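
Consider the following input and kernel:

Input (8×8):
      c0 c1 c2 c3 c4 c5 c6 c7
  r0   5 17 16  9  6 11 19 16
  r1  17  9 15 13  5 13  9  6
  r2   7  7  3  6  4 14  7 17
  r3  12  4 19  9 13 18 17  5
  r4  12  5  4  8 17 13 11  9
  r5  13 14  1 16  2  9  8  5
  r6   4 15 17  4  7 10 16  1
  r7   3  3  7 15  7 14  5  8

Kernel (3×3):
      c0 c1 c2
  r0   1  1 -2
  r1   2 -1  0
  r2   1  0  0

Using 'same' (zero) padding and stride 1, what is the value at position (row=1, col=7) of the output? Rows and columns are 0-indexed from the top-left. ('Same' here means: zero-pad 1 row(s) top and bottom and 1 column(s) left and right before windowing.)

The receptive field on the zero-padded input at this output position is [19 16 0 / 9 6 0 / 7 17 0]. Elementwise product with the kernel and sum: 19·1 + 16·1 + 0·-2 + 9·2 + 6·-1 + 7·1.

54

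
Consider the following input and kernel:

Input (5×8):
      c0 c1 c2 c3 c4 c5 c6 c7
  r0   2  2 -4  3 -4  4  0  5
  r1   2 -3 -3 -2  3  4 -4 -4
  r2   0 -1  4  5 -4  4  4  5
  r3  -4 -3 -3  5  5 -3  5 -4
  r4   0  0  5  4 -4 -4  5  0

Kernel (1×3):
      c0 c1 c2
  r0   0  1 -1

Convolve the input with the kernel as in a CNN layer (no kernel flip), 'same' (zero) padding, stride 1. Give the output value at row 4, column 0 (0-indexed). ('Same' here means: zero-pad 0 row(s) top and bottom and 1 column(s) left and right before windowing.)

The receptive field on the zero-padded input at this output position is [0 0 0]. Elementwise product with the kernel and sum: 0·1 + 0·-1.

0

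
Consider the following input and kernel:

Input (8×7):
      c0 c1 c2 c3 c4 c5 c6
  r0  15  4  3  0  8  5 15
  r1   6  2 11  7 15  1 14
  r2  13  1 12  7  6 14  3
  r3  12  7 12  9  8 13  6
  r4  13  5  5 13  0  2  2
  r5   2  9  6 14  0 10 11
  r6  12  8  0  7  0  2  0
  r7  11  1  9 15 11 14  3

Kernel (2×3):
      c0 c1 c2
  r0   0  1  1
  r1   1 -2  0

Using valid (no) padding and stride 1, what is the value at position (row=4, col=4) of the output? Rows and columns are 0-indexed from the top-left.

The receptive field on the input at this output position is [0 2 2 / 0 10 11]. Elementwise product with the kernel and sum: 2·1 + 2·1 + 0·1 + 10·-2.

-16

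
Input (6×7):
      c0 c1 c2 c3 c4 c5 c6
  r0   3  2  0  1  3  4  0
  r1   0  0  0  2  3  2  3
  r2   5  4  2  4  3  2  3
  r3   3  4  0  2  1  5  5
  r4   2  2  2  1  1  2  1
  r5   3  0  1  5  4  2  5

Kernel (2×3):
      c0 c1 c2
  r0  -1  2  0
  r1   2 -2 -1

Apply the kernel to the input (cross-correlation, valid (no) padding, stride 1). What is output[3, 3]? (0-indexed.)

The receptive field on the input at this output position is [2 1 5 / 1 1 2]. Elementwise product with the kernel and sum: 2·-1 + 1·2 + 1·2 + 1·-2 + 2·-1.

-2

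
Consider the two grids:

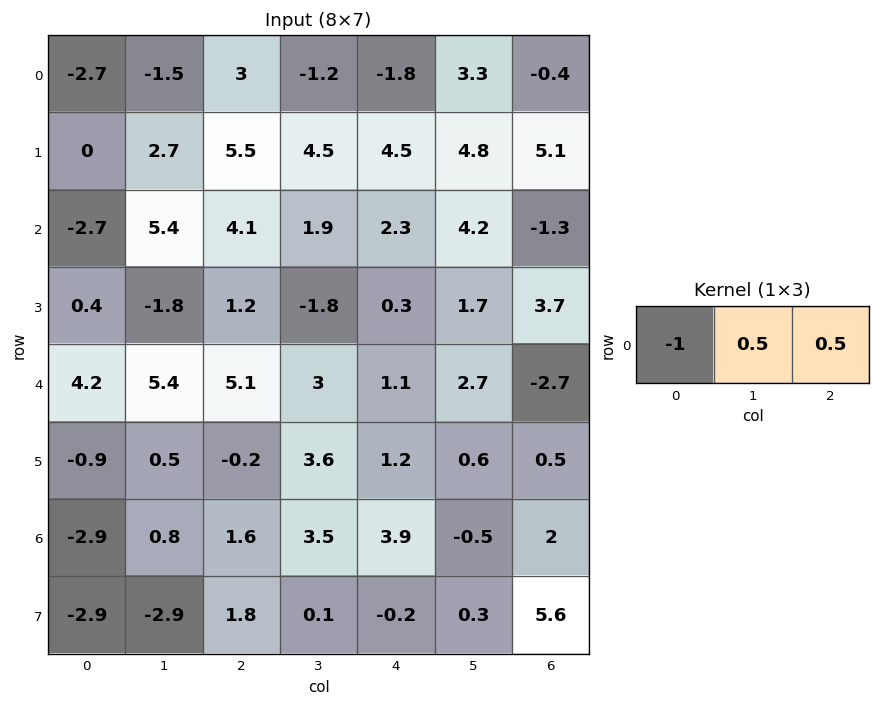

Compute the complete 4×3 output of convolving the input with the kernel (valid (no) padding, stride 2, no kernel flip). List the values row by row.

3.45 -4.5 3.25
7.45 -2 -0.85
1.05 -3.05 -1.1
4.1 2.1 -3.15

Output[0,0]: The receptive field on the input at this output position is [-2.7 -1.5 3]. Elementwise product with the kernel and sum: -2.7·-1 + -1.5·0.5 + 3·0.5.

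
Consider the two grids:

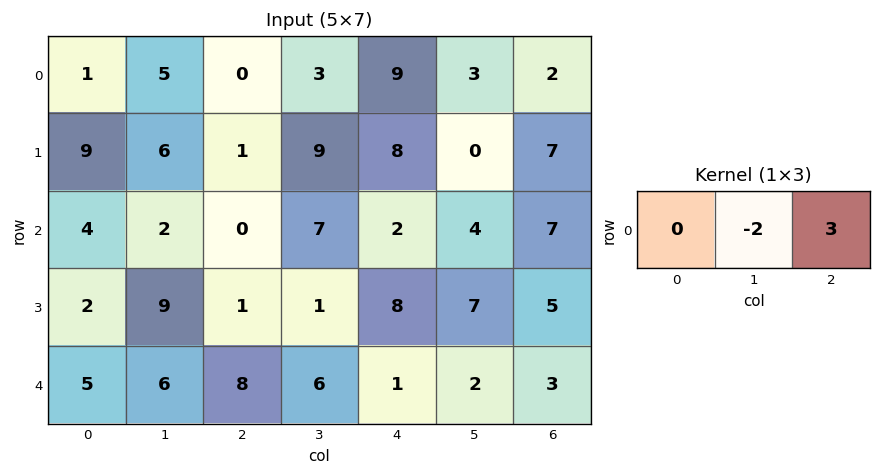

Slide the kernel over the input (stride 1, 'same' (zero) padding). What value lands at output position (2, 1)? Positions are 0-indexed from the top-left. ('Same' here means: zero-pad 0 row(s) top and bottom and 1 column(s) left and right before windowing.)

-4

The receptive field on the zero-padded input at this output position is [4 2 0]. Elementwise product with the kernel and sum: 2·-2 + 0·3.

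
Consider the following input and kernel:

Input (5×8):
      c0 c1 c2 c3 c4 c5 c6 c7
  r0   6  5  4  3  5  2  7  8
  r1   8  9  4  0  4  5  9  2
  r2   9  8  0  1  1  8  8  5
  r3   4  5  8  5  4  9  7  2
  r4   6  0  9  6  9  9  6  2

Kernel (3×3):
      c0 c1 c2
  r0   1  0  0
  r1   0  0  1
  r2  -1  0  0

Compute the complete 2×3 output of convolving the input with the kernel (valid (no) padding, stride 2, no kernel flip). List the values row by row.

Output[0,0]: The receptive field on the input at this output position is [6 5 4 / 8 9 4 / 9 8 0]. Elementwise product with the kernel and sum: 6·1 + 4·1 + 9·-1.
Output[0,1]: The receptive field on the input at this output position is [4 3 5 / 4 0 4 / 0 1 1]. Elementwise product with the kernel and sum: 4·1 + 4·1 + 0·-1.

1 8 13
11 -5 -1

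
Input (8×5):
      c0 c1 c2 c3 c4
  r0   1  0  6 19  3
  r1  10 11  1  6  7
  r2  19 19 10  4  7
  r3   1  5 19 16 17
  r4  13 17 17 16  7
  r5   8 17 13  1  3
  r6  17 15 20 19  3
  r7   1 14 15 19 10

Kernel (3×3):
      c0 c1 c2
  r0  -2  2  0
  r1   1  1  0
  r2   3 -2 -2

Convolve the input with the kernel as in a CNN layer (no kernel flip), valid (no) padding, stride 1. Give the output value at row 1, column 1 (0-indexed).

-46

The receptive field on the input at this output position is [11 1 6 / 19 10 4 / 5 19 16]. Elementwise product with the kernel and sum: 11·-2 + 1·2 + 19·1 + 10·1 + 5·3 + 19·-2 + 16·-2.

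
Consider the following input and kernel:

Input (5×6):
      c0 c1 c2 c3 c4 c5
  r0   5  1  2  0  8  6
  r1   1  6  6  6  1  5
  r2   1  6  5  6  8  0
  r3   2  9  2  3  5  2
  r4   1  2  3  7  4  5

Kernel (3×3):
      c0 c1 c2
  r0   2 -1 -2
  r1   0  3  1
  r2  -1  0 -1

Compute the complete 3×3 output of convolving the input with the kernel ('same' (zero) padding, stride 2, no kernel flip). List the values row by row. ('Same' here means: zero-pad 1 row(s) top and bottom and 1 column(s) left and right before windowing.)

10 -6 19
-13 3 20
-15 26 14

Output[0,0]: The receptive field on the zero-padded input at this output position is [0 0 0 / 0 5 1 / 0 1 6]. Elementwise product with the kernel and sum: 0·2 + 0·-1 + 0·-2 + 5·3 + 1·1 + 0·-1 + 6·-1.
Output[0,1]: The receptive field on the zero-padded input at this output position is [0 0 0 / 1 2 0 / 6 6 6]. Elementwise product with the kernel and sum: 0·2 + 0·-1 + 0·-2 + 2·3 + 0·1 + 6·-1 + 6·-1.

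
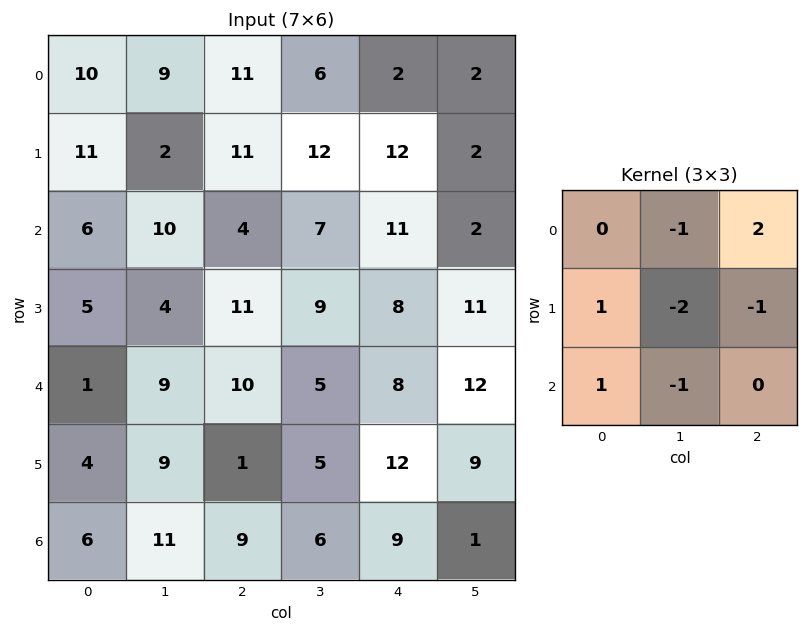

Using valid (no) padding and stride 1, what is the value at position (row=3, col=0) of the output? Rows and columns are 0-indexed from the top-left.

The receptive field on the input at this output position is [5 4 11 / 1 9 10 / 4 9 1]. Elementwise product with the kernel and sum: 4·-1 + 11·2 + 1·1 + 9·-2 + 10·-1 + 4·1 + 9·-1.

-14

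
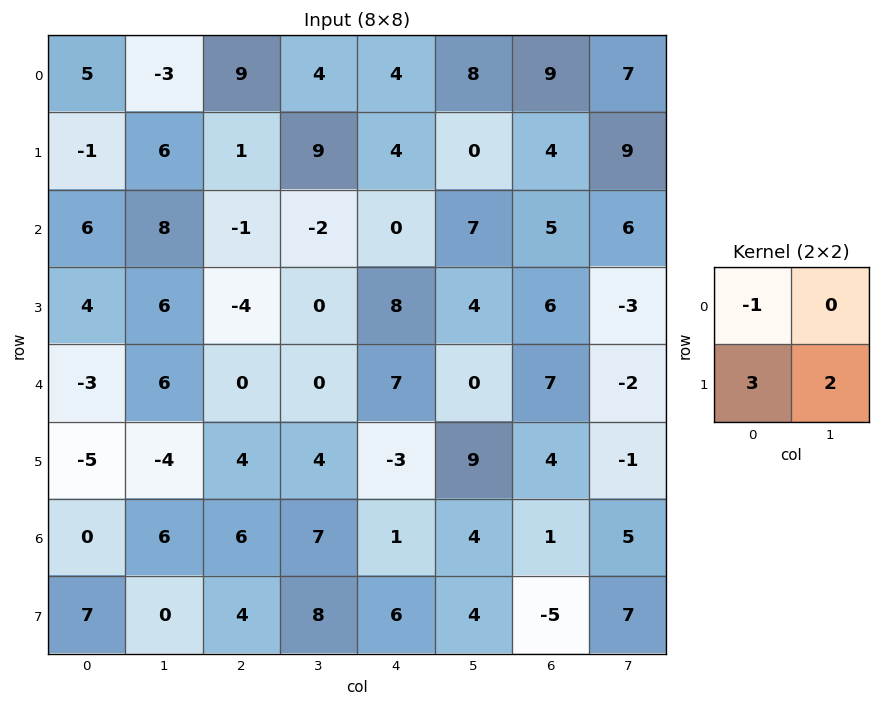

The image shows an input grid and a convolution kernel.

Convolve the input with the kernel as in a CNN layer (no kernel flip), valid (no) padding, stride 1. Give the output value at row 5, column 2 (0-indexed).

The receptive field on the input at this output position is [4 4 / 6 7]. Elementwise product with the kernel and sum: 4·-1 + 6·3 + 7·2.

28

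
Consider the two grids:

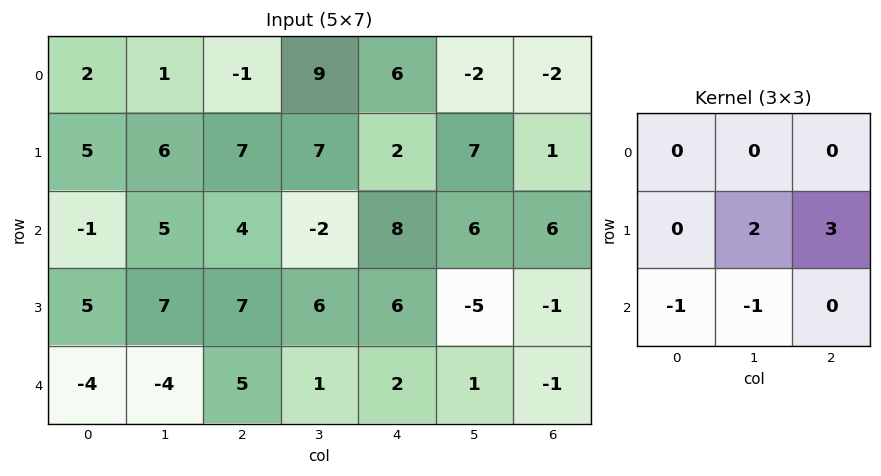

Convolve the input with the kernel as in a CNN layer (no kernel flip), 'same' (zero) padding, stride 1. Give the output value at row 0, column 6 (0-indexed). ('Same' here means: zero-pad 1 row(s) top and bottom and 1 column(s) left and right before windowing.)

-12

The receptive field on the zero-padded input at this output position is [0 0 0 / -2 -2 0 / 7 1 0]. Elementwise product with the kernel and sum: -2·2 + 0·3 + 7·-1 + 1·-1.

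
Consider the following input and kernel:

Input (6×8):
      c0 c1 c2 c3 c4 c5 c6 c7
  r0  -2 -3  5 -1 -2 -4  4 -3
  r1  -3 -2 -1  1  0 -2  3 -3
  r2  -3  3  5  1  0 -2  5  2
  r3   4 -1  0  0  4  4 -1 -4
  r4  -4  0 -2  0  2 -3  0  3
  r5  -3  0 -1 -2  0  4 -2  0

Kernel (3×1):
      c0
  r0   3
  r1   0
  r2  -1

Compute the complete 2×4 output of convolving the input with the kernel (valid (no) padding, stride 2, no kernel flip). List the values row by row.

Output[0,0]: The receptive field on the input at this output position is [-2 / -3 / -3]. Elementwise product with the kernel and sum: -2·3 + -3·-1.

-3 10 -6 7
-5 17 -2 15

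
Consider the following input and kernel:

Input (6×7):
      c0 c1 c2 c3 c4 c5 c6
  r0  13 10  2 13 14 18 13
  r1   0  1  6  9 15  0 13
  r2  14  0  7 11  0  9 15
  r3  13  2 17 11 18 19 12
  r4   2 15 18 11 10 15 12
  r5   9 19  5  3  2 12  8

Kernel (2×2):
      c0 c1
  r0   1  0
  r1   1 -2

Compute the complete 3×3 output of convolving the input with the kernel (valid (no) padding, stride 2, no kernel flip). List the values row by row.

11 -10 29
23 2 -20
-27 17 -12

Output[0,0]: The receptive field on the input at this output position is [13 10 / 0 1]. Elementwise product with the kernel and sum: 13·1 + 0·1 + 1·-2.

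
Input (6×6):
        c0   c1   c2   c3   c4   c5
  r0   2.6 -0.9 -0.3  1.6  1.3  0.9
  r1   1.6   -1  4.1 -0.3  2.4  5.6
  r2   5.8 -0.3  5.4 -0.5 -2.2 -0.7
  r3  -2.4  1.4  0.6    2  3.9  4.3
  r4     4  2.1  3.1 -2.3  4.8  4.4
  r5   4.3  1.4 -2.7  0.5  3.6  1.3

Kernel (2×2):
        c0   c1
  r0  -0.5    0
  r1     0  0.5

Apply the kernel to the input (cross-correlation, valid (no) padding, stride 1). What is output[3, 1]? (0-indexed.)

0.85

The receptive field on the input at this output position is [1.4 0.6 / 2.1 3.1]. Elementwise product with the kernel and sum: 1.4·-0.5 + 3.1·0.5.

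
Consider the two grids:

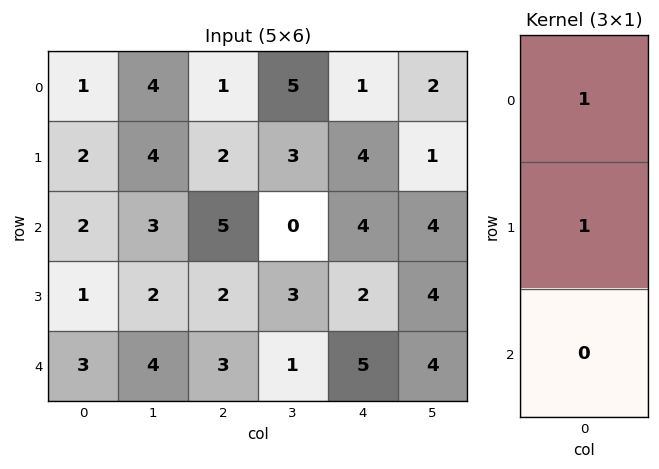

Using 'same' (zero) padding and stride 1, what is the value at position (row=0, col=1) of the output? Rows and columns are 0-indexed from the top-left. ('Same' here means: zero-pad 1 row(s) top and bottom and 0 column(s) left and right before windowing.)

The receptive field on the zero-padded input at this output position is [0 / 4 / 4]. Elementwise product with the kernel and sum: 0·1 + 4·1.

4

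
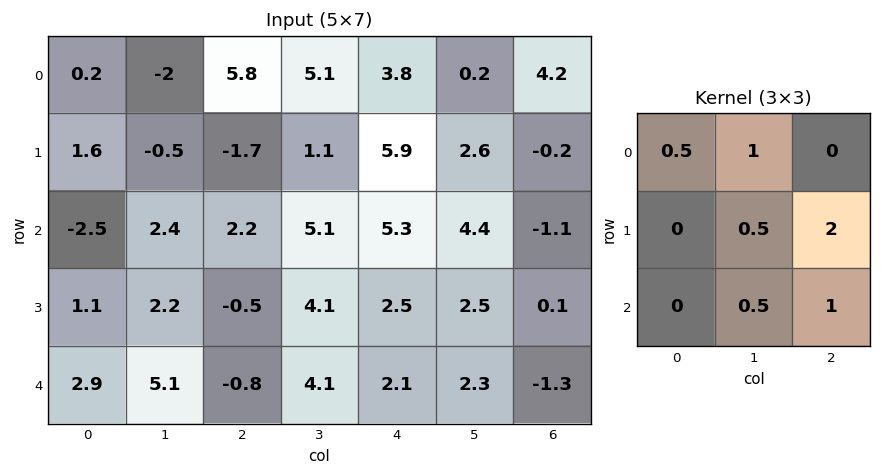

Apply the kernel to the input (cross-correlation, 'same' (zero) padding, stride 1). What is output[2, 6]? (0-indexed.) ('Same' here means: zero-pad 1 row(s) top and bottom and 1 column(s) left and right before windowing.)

The receptive field on the zero-padded input at this output position is [2.6 -0.2 0 / 4.4 -1.1 0 / 2.5 0.1 0]. Elementwise product with the kernel and sum: 2.6·0.5 + -0.2·1 + -1.1·0.5 + 0·2 + 0.1·0.5 + 0·1.

0.6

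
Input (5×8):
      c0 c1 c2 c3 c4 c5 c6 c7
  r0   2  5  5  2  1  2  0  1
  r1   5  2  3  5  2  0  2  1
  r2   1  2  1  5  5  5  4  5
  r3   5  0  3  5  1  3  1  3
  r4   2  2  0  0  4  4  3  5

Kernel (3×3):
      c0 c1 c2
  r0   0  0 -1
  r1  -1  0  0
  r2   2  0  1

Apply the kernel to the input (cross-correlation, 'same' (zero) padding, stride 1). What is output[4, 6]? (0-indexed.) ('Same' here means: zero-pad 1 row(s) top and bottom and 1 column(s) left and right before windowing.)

-7

The receptive field on the zero-padded input at this output position is [3 1 3 / 4 3 5 / 0 0 0]. Elementwise product with the kernel and sum: 3·-1 + 4·-1 + 0·2 + 0·1.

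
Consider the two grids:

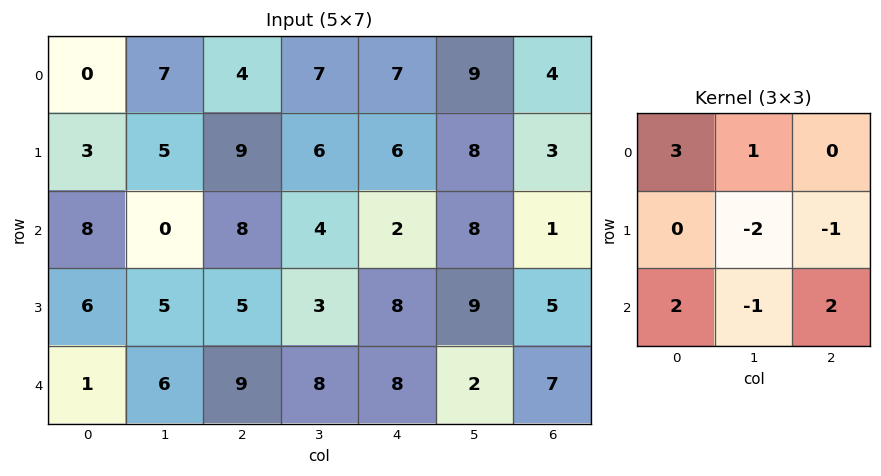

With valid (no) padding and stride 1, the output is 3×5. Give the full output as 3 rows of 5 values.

20 1 17 30 9
23 15 46 28 26
23 14 40 1 19

Output[0,0]: The receptive field on the input at this output position is [0 7 4 / 3 5 9 / 8 0 8]. Elementwise product with the kernel and sum: 0·3 + 7·1 + 5·-2 + 9·-1 + 8·2 + 0·-1 + 8·2.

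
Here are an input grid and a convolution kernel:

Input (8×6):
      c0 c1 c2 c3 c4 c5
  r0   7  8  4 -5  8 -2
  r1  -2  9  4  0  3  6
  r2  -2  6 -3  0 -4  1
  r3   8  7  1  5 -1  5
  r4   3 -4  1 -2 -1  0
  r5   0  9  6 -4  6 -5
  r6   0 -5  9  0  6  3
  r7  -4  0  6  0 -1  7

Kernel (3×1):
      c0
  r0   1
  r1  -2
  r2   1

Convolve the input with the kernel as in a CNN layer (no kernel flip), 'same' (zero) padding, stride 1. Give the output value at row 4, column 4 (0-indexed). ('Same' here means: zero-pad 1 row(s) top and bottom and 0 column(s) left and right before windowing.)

7

The receptive field on the zero-padded input at this output position is [-1 / -1 / 6]. Elementwise product with the kernel and sum: -1·1 + -1·-2 + 6·1.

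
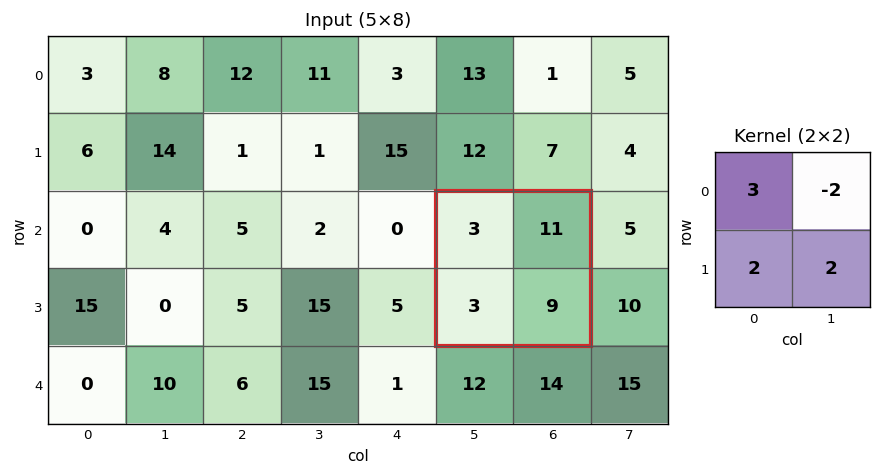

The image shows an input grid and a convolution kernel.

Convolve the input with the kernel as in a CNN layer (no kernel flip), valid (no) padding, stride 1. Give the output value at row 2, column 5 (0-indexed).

11

The receptive field on the input at this output position is [3 11 / 3 9]. Elementwise product with the kernel and sum: 3·3 + 11·-2 + 3·2 + 9·2.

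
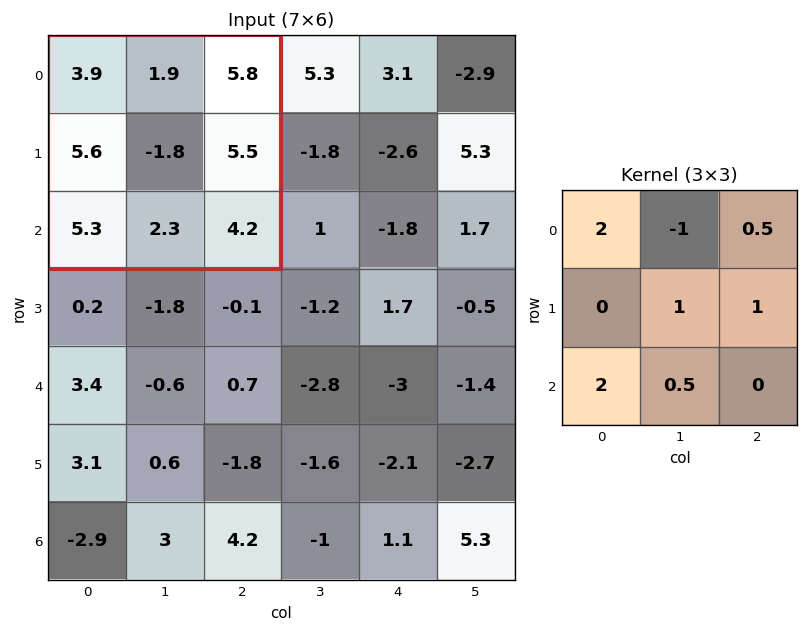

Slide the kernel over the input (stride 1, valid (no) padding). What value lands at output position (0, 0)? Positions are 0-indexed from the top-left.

The receptive field on the input at this output position is [3.9 1.9 5.8 / 5.6 -1.8 5.5 / 5.3 2.3 4.2]. Elementwise product with the kernel and sum: 3.9·2 + 1.9·-1 + 5.8·0.5 + -1.8·1 + 5.5·1 + 5.3·2 + 2.3·0.5.

24.25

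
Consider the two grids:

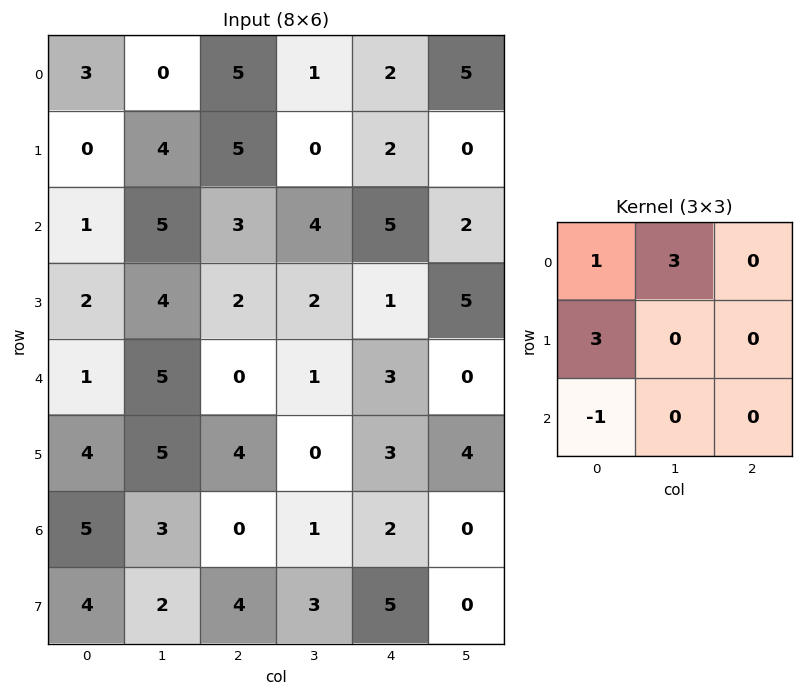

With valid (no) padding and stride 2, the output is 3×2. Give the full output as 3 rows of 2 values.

2 20
21 21
23 15

Output[0,0]: The receptive field on the input at this output position is [3 0 5 / 0 4 5 / 1 5 3]. Elementwise product with the kernel and sum: 3·1 + 0·3 + 0·3 + 1·-1.
Output[0,1]: The receptive field on the input at this output position is [5 1 2 / 5 0 2 / 3 4 5]. Elementwise product with the kernel and sum: 5·1 + 1·3 + 5·3 + 3·-1.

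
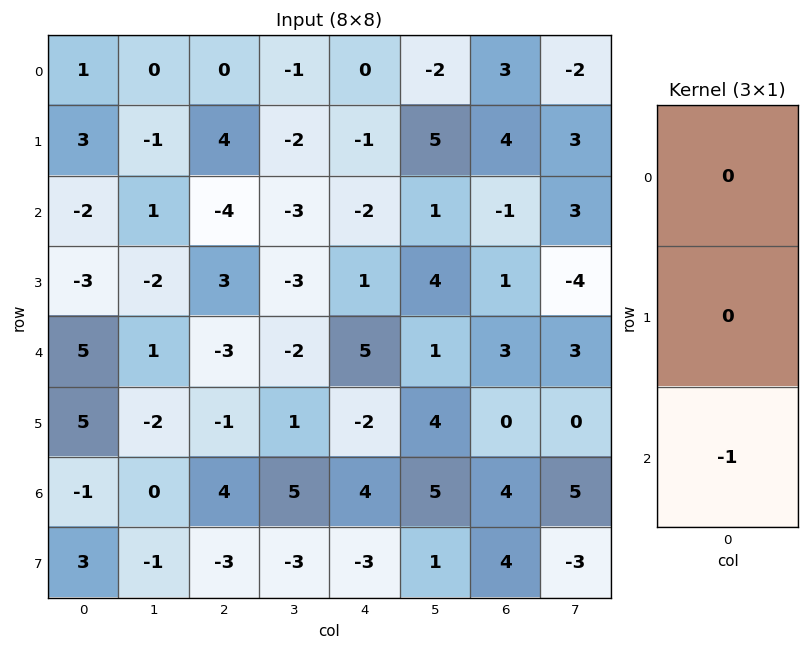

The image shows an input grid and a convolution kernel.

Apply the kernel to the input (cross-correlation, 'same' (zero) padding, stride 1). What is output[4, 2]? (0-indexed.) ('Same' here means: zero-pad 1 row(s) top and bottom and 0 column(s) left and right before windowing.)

1

The receptive field on the zero-padded input at this output position is [3 / -3 / -1]. Elementwise product with the kernel and sum: -1·-1.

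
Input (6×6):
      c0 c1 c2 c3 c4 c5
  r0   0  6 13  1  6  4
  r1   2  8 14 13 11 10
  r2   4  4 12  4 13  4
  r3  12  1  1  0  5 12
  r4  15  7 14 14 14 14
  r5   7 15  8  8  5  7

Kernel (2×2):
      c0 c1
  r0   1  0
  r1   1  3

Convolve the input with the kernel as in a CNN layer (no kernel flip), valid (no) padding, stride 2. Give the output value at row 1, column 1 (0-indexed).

The receptive field on the input at this output position is [12 4 / 1 0]. Elementwise product with the kernel and sum: 12·1 + 1·1 + 0·3.

13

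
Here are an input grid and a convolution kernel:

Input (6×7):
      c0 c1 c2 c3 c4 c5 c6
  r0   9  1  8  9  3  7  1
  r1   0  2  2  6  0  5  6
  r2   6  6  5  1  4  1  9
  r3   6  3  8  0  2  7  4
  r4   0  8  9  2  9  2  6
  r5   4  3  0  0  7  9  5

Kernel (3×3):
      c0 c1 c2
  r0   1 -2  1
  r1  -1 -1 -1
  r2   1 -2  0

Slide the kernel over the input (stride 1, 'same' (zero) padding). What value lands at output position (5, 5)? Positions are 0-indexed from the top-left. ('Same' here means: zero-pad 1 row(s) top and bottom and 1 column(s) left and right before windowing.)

-10

The receptive field on the zero-padded input at this output position is [9 2 6 / 7 9 5 / 0 0 0]. Elementwise product with the kernel and sum: 9·1 + 2·-2 + 6·1 + 7·-1 + 9·-1 + 5·-1 + 0·1 + 0·-2.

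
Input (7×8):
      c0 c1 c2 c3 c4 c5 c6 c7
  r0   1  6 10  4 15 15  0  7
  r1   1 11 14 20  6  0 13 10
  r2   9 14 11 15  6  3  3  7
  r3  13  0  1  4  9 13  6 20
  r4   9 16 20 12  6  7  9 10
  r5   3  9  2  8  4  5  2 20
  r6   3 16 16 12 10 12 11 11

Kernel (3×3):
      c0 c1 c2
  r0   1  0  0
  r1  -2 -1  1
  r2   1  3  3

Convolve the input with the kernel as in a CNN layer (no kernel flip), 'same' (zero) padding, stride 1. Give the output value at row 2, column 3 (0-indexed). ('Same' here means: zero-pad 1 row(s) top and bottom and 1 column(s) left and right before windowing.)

The receptive field on the zero-padded input at this output position is [14 20 6 / 11 15 6 / 1 4 9]. Elementwise product with the kernel and sum: 14·1 + 11·-2 + 15·-1 + 6·1 + 1·1 + 4·3 + 9·3.

23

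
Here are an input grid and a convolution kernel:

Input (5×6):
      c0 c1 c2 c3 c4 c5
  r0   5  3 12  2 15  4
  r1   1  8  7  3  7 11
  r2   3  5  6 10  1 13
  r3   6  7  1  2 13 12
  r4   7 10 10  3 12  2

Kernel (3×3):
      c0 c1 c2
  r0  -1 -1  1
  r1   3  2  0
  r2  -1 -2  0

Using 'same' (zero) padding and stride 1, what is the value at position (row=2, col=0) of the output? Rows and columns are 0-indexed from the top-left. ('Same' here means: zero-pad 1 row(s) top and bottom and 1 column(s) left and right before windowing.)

The receptive field on the zero-padded input at this output position is [0 1 8 / 0 3 5 / 0 6 7]. Elementwise product with the kernel and sum: 0·-1 + 1·-1 + 8·1 + 0·3 + 3·2 + 0·-1 + 6·-2.

1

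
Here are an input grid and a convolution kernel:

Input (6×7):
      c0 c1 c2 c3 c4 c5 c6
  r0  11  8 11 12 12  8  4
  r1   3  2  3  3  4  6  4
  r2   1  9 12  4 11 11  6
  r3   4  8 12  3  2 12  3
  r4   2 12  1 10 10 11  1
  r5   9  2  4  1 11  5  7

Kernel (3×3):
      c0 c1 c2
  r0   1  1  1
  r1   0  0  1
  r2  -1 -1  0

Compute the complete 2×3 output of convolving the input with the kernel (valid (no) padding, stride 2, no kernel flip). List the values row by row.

Output[0,0]: The receptive field on the input at this output position is [11 8 11 / 3 2 3 / 1 9 12]. Elementwise product with the kernel and sum: 11·1 + 8·1 + 11·1 + 3·1 + 1·-1 + 9·-1.
Output[0,1]: The receptive field on the input at this output position is [11 12 12 / 3 3 4 / 12 4 11]. Elementwise product with the kernel and sum: 11·1 + 12·1 + 12·1 + 4·1 + 12·-1 + 4·-1.

23 23 6
20 18 10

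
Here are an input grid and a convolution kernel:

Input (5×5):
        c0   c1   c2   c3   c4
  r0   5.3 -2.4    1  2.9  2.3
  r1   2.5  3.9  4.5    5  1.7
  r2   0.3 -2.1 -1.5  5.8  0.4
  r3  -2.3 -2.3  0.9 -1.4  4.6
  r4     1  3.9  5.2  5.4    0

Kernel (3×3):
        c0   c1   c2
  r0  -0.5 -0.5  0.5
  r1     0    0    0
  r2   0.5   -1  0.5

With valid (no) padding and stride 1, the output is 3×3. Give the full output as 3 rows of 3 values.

0.55 5.5 -7.15
0.65 -4.45 0.25
-0.65 4.15 -4.75

Output[0,0]: The receptive field on the input at this output position is [5.3 -2.4 1 / 2.5 3.9 4.5 / 0.3 -2.1 -1.5]. Elementwise product with the kernel and sum: 5.3·-0.5 + -2.4·-0.5 + 1·0.5 + 0.3·0.5 + -2.1·-1 + -1.5·0.5.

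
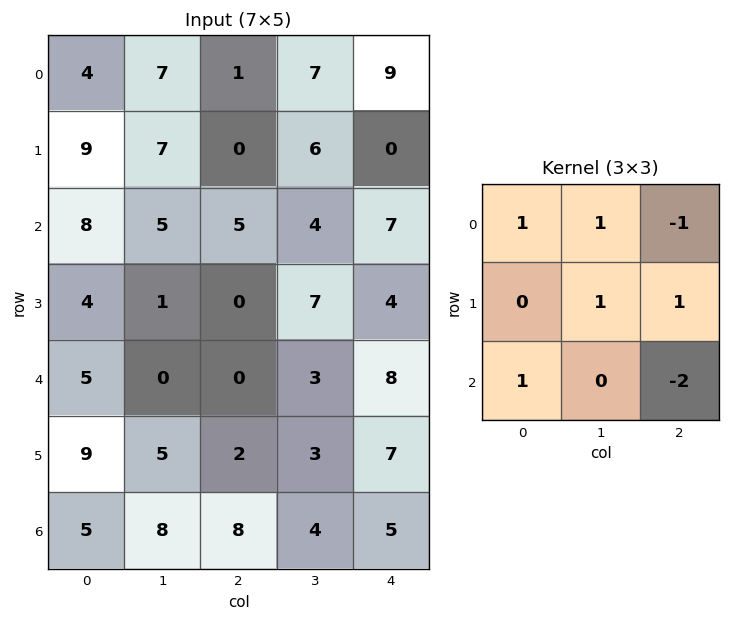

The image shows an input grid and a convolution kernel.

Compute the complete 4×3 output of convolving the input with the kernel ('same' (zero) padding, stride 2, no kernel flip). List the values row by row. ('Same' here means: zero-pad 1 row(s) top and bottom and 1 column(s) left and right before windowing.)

-3 3 15
13 -3 20
-2 -4 22
17 16 15

Output[0,0]: The receptive field on the zero-padded input at this output position is [0 0 0 / 0 4 7 / 0 9 7]. Elementwise product with the kernel and sum: 0·1 + 0·1 + 0·-1 + 4·1 + 7·1 + 0·1 + 7·-2.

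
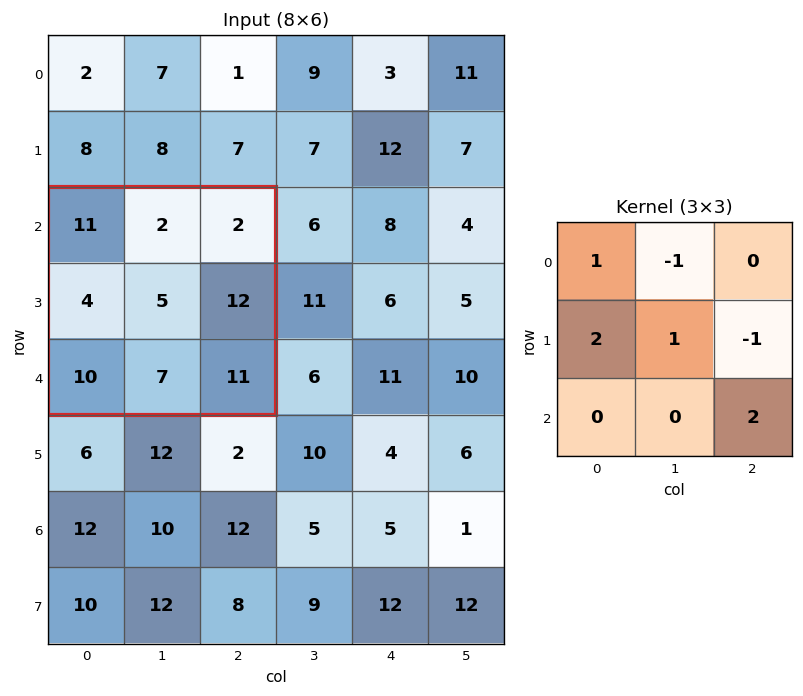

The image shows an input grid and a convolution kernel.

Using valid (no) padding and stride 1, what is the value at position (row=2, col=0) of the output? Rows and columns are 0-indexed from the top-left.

32

The receptive field on the input at this output position is [11 2 2 / 4 5 12 / 10 7 11]. Elementwise product with the kernel and sum: 11·1 + 2·-1 + 4·2 + 5·1 + 12·-1 + 11·2.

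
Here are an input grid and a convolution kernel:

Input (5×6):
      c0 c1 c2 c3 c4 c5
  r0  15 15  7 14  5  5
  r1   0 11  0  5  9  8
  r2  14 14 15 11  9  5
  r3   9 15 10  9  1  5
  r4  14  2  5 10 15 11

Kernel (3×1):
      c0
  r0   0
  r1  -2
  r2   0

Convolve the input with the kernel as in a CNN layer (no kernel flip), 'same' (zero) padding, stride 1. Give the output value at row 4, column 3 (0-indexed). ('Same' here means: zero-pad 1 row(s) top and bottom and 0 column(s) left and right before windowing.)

The receptive field on the zero-padded input at this output position is [9 / 10 / 0]. Elementwise product with the kernel and sum: 10·-2.

-20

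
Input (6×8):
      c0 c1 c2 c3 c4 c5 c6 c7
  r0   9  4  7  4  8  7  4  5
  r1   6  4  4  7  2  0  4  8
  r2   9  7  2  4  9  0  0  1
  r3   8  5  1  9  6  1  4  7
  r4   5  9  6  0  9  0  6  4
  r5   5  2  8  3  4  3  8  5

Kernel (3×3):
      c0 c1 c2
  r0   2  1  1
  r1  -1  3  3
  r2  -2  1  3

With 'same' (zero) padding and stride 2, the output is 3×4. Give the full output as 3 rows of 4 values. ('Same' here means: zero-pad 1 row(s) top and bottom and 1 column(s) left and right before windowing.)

Output[0,0]: The receptive field on the zero-padded input at this output position is [0 0 0 / 0 9 4 / 0 6 4]. Elementwise product with the kernel and sum: 0·2 + 0·1 + 0·1 + 0·-1 + 9·3 + 4·3 + 0·-2 + 6·1 + 4·3.

57 46 29 48
81 48 30 38
66 42 59 60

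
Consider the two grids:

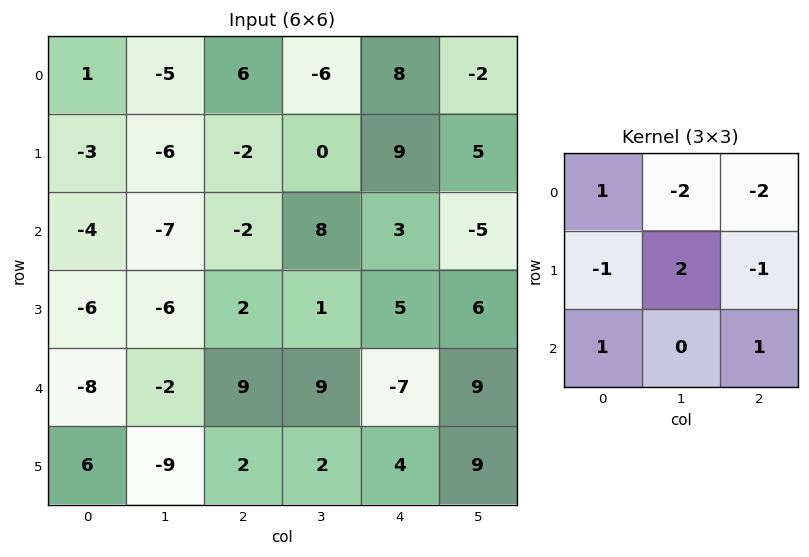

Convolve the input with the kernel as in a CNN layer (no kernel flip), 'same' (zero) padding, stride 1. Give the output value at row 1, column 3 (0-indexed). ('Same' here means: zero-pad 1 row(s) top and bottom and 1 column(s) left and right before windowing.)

The receptive field on the zero-padded input at this output position is [6 -6 8 / -2 0 9 / -2 8 3]. Elementwise product with the kernel and sum: 6·1 + -6·-2 + 8·-2 + -2·-1 + 0·2 + 9·-1 + -2·1 + 3·1.

-4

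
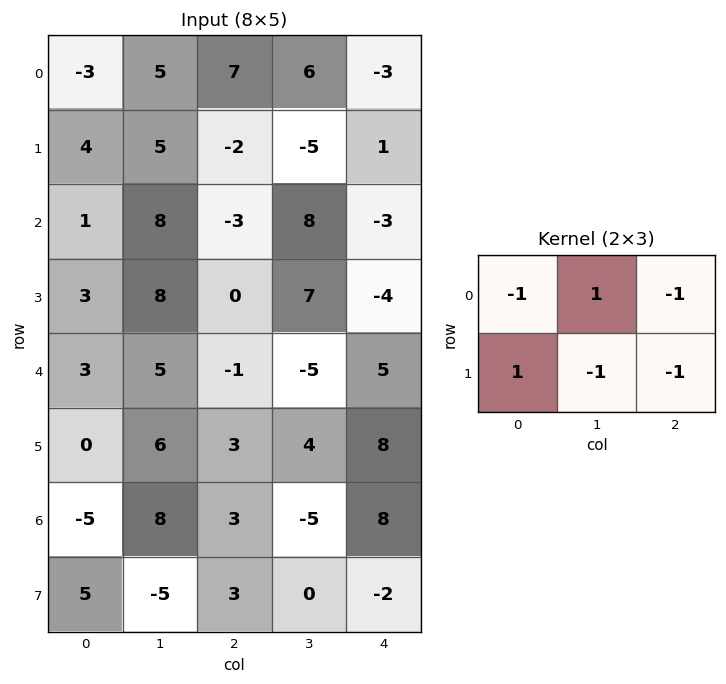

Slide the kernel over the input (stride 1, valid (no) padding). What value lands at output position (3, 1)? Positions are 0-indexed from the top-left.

The receptive field on the input at this output position is [8 0 7 / 5 -1 -5]. Elementwise product with the kernel and sum: 8·-1 + 0·1 + 7·-1 + 5·1 + -1·-1 + -5·-1.

-4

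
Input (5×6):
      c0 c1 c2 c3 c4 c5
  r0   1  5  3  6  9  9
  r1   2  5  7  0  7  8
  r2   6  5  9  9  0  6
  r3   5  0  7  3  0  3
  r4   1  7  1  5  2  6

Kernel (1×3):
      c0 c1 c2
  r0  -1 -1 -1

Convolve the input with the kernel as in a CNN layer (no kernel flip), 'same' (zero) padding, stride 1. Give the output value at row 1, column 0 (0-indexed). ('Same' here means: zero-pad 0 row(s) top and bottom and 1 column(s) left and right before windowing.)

-7

The receptive field on the zero-padded input at this output position is [0 2 5]. Elementwise product with the kernel and sum: 0·-1 + 2·-1 + 5·-1.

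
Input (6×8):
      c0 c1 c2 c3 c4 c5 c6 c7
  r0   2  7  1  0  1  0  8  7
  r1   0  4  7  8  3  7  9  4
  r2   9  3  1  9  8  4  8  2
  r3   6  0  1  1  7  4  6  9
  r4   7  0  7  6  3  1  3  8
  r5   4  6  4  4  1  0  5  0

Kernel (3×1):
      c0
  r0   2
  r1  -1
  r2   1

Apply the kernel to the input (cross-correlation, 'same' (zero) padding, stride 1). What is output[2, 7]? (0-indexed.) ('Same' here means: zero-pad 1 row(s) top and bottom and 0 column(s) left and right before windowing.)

15

The receptive field on the zero-padded input at this output position is [4 / 2 / 9]. Elementwise product with the kernel and sum: 4·2 + 2·-1 + 9·1.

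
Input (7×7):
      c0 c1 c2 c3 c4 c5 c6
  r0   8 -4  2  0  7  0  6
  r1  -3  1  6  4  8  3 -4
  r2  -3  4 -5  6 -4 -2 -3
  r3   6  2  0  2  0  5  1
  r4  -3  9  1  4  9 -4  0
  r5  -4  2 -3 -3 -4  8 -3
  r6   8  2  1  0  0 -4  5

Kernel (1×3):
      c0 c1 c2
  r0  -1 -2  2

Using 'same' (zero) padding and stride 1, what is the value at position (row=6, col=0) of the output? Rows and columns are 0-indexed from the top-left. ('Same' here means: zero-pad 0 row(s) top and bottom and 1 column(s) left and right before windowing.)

The receptive field on the zero-padded input at this output position is [0 8 2]. Elementwise product with the kernel and sum: 0·-1 + 8·-2 + 2·2.

-12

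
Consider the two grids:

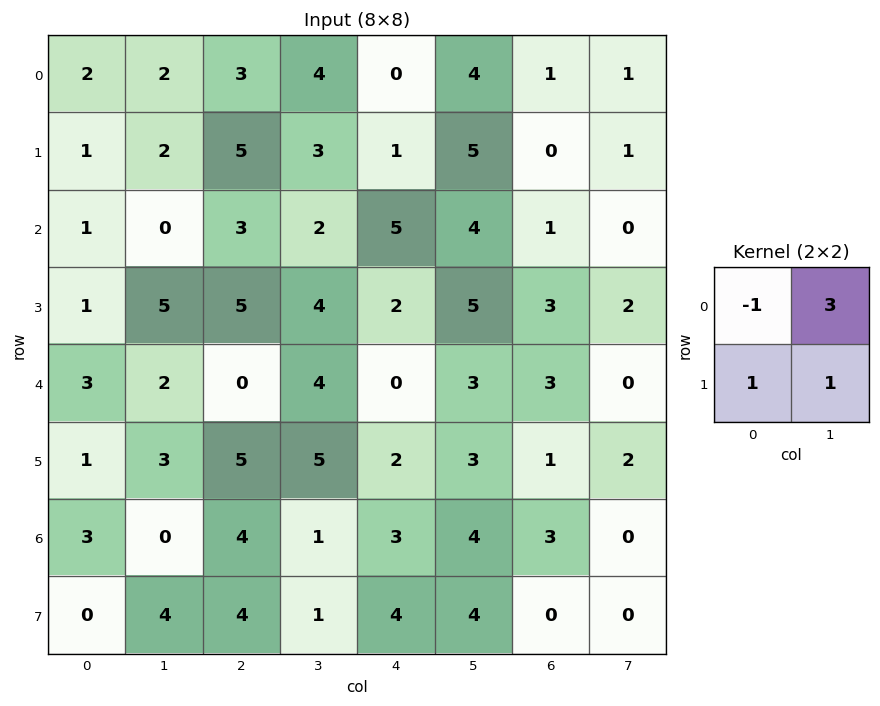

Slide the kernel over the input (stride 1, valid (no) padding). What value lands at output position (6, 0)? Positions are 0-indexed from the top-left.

1

The receptive field on the input at this output position is [3 0 / 0 4]. Elementwise product with the kernel and sum: 3·-1 + 0·3 + 0·1 + 4·1.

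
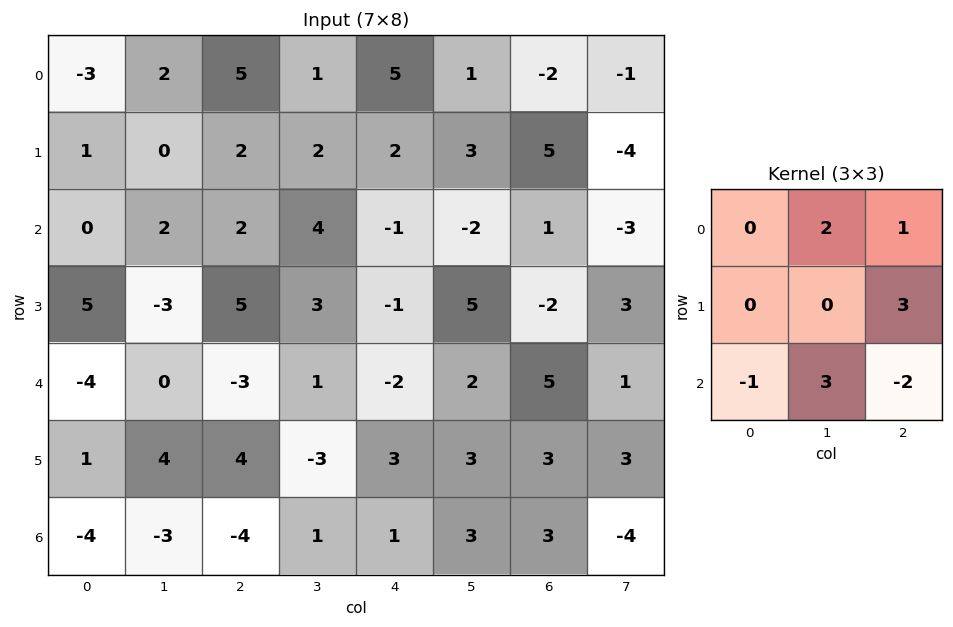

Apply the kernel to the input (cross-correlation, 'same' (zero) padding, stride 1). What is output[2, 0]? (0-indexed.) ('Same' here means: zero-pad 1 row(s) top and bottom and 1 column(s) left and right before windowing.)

29

The receptive field on the zero-padded input at this output position is [0 1 0 / 0 0 2 / 0 5 -3]. Elementwise product with the kernel and sum: 1·2 + 0·1 + 2·3 + 0·-1 + 5·3 + -3·-2.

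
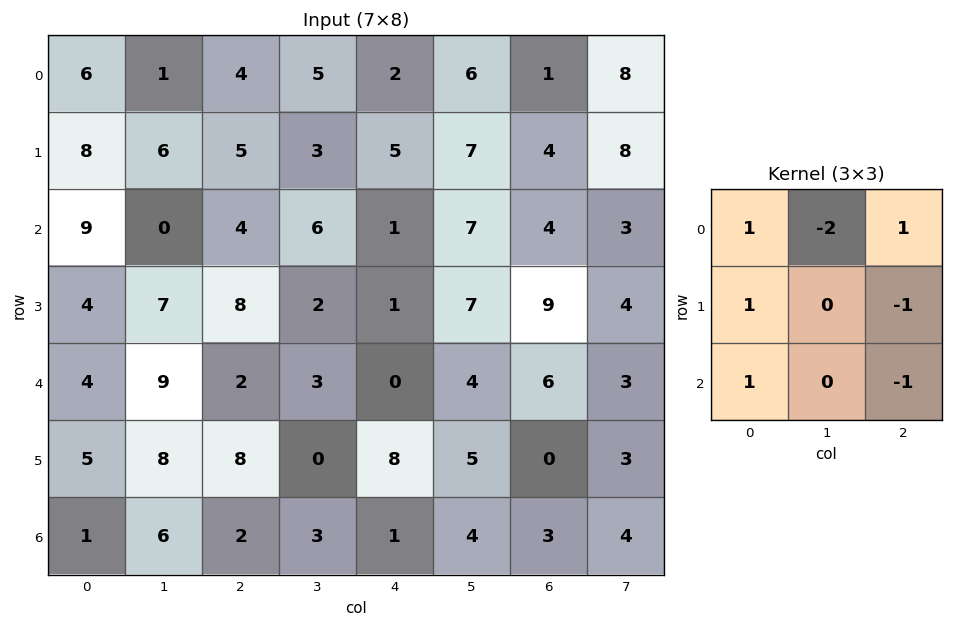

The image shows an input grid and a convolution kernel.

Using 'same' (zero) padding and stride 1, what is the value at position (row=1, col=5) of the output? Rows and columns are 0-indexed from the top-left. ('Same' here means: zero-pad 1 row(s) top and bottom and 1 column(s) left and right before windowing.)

-11

The receptive field on the zero-padded input at this output position is [2 6 1 / 5 7 4 / 1 7 4]. Elementwise product with the kernel and sum: 2·1 + 6·-2 + 1·1 + 5·1 + 4·-1 + 1·1 + 4·-1.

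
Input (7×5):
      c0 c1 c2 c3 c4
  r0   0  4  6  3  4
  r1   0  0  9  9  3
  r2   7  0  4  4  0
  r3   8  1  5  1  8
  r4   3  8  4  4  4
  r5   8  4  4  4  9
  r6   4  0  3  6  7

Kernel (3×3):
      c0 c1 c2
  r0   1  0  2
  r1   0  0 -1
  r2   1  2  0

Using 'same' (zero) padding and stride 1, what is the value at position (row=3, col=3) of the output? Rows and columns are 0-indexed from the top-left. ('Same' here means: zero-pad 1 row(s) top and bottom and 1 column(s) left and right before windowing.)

The receptive field on the zero-padded input at this output position is [4 4 0 / 5 1 8 / 4 4 4]. Elementwise product with the kernel and sum: 4·1 + 0·2 + 8·-1 + 4·1 + 4·2.

8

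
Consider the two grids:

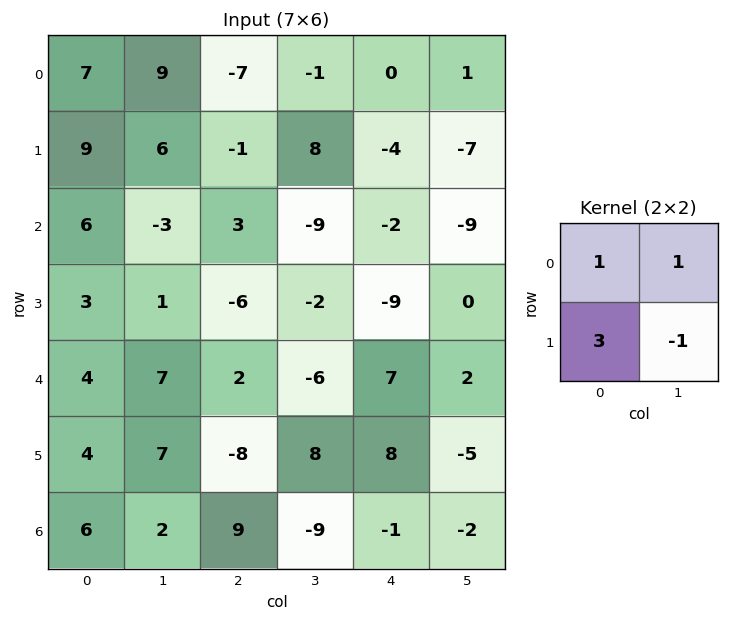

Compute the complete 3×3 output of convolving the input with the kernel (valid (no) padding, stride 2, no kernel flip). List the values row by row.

Output[0,0]: The receptive field on the input at this output position is [7 9 / 9 6]. Elementwise product with the kernel and sum: 7·1 + 9·1 + 9·3 + 6·-1.

37 -19 -4
11 -22 -38
16 -36 38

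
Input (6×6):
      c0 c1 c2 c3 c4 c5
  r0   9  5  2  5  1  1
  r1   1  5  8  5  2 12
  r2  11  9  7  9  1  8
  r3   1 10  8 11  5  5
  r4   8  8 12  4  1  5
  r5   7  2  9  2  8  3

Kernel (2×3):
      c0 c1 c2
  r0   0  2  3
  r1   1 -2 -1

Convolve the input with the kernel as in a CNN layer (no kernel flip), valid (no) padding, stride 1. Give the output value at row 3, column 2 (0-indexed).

40

The receptive field on the input at this output position is [8 11 5 / 12 4 1]. Elementwise product with the kernel and sum: 11·2 + 5·3 + 12·1 + 4·-2 + 1·-1.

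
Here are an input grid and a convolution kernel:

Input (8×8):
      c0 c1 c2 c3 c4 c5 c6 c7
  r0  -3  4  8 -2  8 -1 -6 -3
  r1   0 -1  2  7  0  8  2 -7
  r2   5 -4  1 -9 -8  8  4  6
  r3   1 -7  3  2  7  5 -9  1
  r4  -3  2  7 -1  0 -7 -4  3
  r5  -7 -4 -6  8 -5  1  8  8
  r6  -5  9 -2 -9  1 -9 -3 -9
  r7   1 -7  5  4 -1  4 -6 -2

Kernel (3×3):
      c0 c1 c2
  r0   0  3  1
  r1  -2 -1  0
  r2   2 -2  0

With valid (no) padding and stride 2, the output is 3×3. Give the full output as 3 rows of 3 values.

39 11 -49
-16 -27 23
3 15 4

Output[0,0]: The receptive field on the input at this output position is [-3 4 8 / 0 -1 2 / 5 -4 1]. Elementwise product with the kernel and sum: 4·3 + 8·1 + 0·-2 + -1·-1 + 5·2 + -4·-2.
Output[0,1]: The receptive field on the input at this output position is [8 -2 8 / 2 7 0 / 1 -9 -8]. Elementwise product with the kernel and sum: -2·3 + 8·1 + 2·-2 + 7·-1 + 1·2 + -9·-2.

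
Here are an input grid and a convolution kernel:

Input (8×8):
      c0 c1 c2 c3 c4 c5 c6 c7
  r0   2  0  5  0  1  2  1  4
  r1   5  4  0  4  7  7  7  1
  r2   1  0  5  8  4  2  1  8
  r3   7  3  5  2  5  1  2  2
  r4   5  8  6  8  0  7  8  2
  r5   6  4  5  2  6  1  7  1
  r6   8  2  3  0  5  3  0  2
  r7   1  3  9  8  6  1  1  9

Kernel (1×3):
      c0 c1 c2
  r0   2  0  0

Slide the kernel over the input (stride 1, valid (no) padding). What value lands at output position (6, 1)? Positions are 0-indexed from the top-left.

The receptive field on the input at this output position is [2 3 0]. Elementwise product with the kernel and sum: 2·2.

4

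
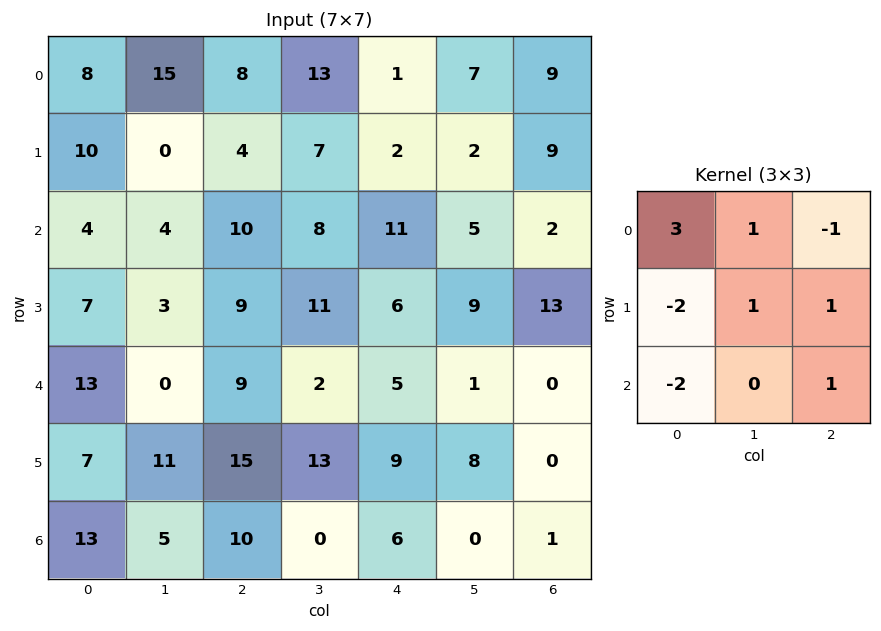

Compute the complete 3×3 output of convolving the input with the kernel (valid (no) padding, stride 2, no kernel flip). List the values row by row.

Output[0,0]: The receptive field on the input at this output position is [8 15 8 / 10 0 4 / 4 4 10]. Elementwise product with the kernel and sum: 8·3 + 15·1 + 8·-1 + 10·-2 + 0·1 + 4·1 + 4·-2 + 10·1.
Output[0,1]: The receptive field on the input at this output position is [8 13 1 / 4 7 2 / 10 8 11]. Elementwise product with the kernel and sum: 8·3 + 13·1 + 1·-1 + 4·-2 + 7·1 + 2·1 + 10·-2 + 11·1.

17 28 -12
-13 13 36
26 2 -5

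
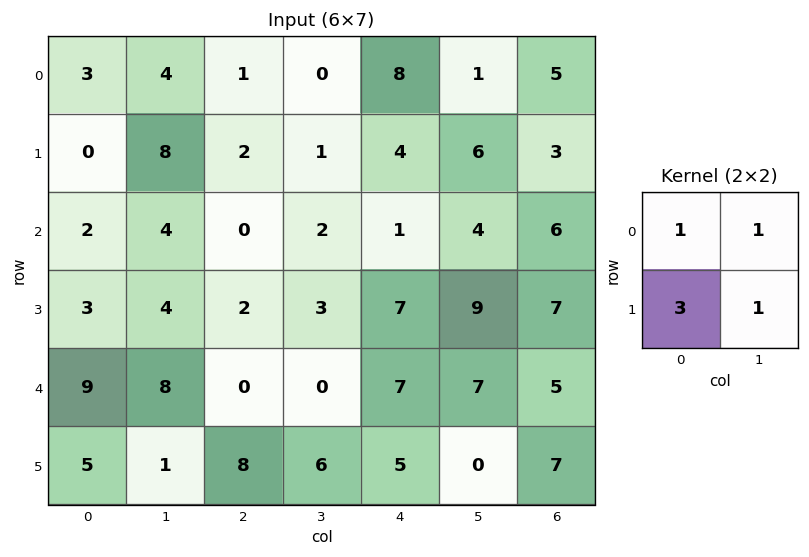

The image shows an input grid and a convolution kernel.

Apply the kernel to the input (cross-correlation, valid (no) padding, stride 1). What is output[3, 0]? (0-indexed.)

42

The receptive field on the input at this output position is [3 4 / 9 8]. Elementwise product with the kernel and sum: 3·1 + 4·1 + 9·3 + 8·1.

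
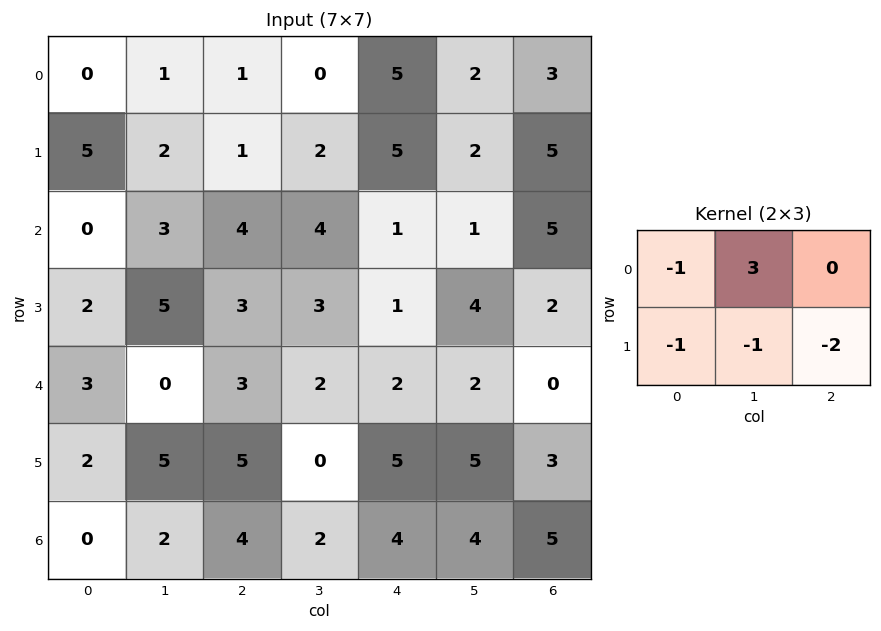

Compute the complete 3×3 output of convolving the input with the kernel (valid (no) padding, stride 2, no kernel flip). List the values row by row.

Output[0,0]: The receptive field on the input at this output position is [0 1 1 / 5 2 1]. Elementwise product with the kernel and sum: 0·-1 + 1·3 + 5·-1 + 2·-1 + 1·-2.

-6 -14 -16
-4 0 -7
-20 -12 -12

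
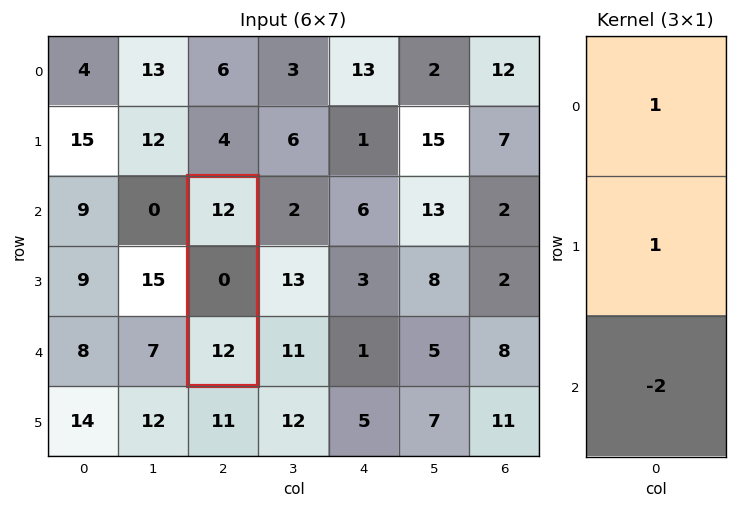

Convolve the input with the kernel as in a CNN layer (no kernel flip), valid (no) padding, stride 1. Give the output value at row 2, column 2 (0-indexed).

-12

The receptive field on the input at this output position is [12 / 0 / 12]. Elementwise product with the kernel and sum: 12·1 + 0·1 + 12·-2.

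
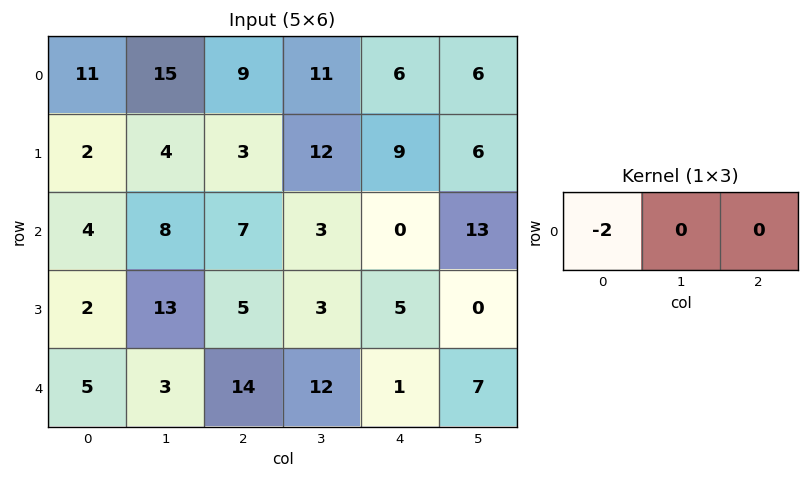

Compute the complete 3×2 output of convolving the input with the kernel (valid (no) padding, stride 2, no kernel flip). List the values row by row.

Output[0,0]: The receptive field on the input at this output position is [11 15 9]. Elementwise product with the kernel and sum: 11·-2.

-22 -18
-8 -14
-10 -28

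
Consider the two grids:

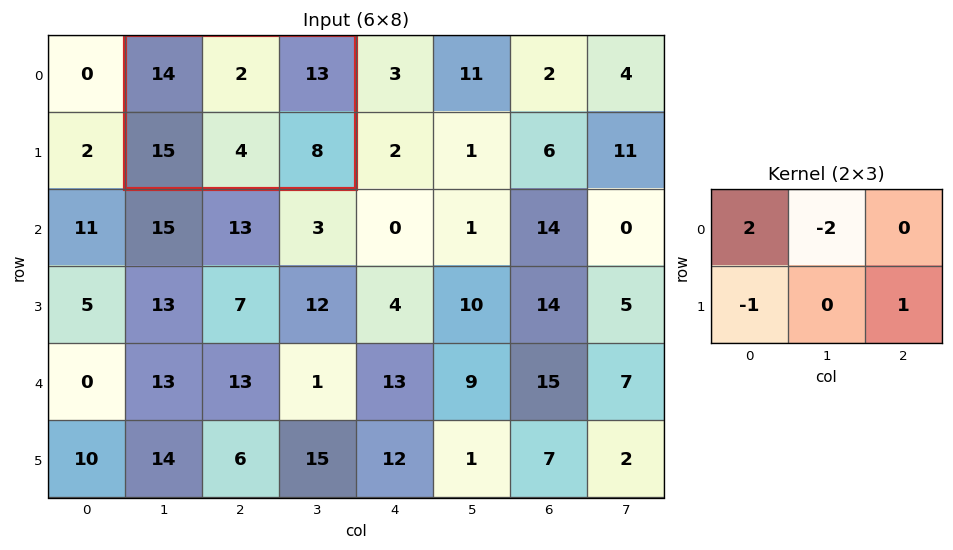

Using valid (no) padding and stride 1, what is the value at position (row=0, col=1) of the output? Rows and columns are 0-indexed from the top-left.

The receptive field on the input at this output position is [14 2 13 / 15 4 8]. Elementwise product with the kernel and sum: 14·2 + 2·-2 + 15·-1 + 8·1.

17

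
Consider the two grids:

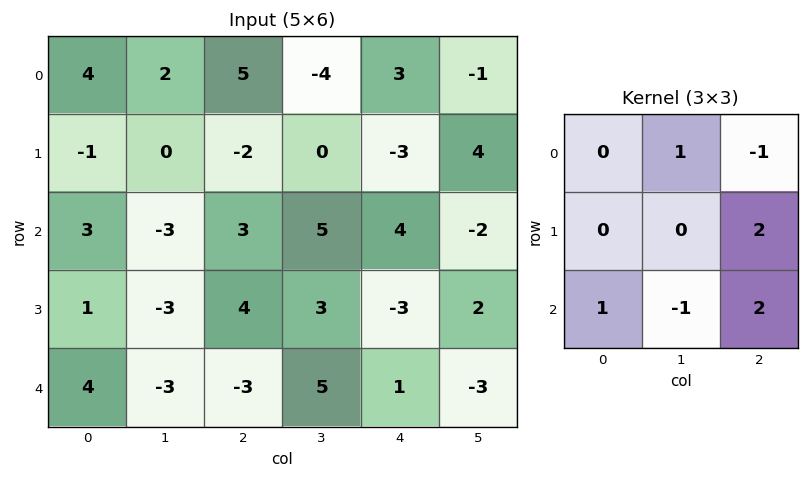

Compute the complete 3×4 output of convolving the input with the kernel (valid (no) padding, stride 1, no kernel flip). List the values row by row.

5 13 -7 9
20 7 6 -1
3 14 -11 8

Output[0,0]: The receptive field on the input at this output position is [4 2 5 / -1 0 -2 / 3 -3 3]. Elementwise product with the kernel and sum: 2·1 + 5·-1 + -2·2 + 3·1 + -3·-1 + 3·2.
Output[0,1]: The receptive field on the input at this output position is [2 5 -4 / 0 -2 0 / -3 3 5]. Elementwise product with the kernel and sum: 5·1 + -4·-1 + 0·2 + -3·1 + 3·-1 + 5·2.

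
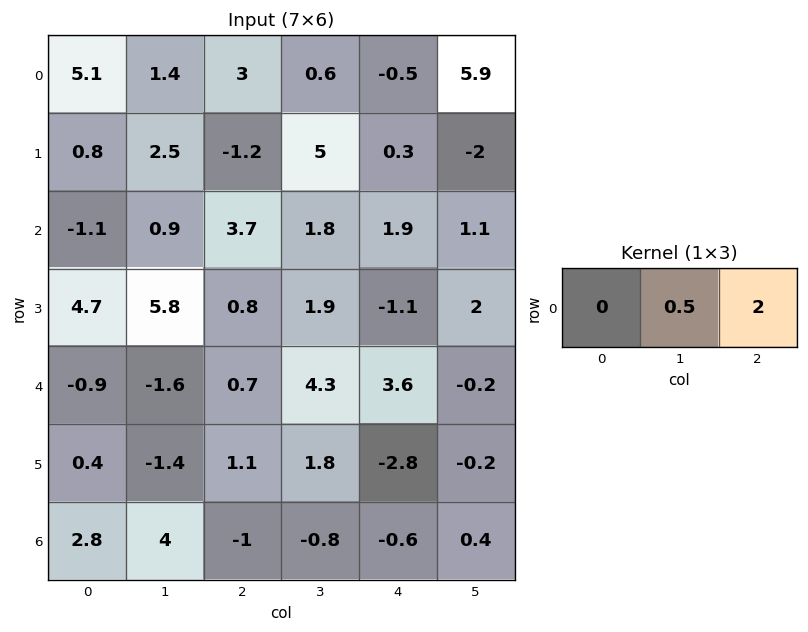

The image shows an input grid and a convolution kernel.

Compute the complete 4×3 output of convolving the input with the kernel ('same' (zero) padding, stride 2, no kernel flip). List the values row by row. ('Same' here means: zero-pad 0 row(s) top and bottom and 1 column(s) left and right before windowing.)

Output[0,0]: The receptive field on the zero-padded input at this output position is [0 5.1 1.4]. Elementwise product with the kernel and sum: 5.1·0.5 + 1.4·2.
Output[0,1]: The receptive field on the zero-padded input at this output position is [1.4 3 0.6]. Elementwise product with the kernel and sum: 3·0.5 + 0.6·2.

5.35 2.7 11.55
1.25 5.45 3.15
-3.65 8.95 1.4
9.4 -2.1 0.5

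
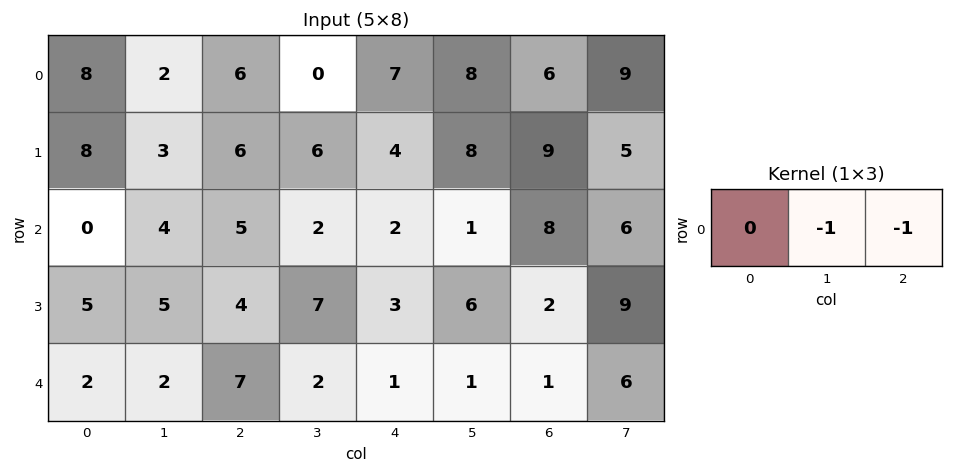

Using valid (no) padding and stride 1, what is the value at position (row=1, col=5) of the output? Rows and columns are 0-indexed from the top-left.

The receptive field on the input at this output position is [8 9 5]. Elementwise product with the kernel and sum: 9·-1 + 5·-1.

-14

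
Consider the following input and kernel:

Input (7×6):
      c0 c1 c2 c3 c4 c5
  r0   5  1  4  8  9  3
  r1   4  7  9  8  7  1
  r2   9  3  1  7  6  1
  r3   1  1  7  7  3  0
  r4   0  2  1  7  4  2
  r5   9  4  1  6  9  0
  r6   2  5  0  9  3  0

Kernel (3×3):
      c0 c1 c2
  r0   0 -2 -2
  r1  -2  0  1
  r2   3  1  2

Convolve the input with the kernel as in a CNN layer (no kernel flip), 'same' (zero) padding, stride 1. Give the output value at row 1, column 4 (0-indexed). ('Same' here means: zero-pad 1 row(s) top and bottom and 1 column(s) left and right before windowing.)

The receptive field on the zero-padded input at this output position is [8 9 3 / 8 7 1 / 7 6 1]. Elementwise product with the kernel and sum: 9·-2 + 3·-2 + 8·-2 + 1·1 + 7·3 + 6·1 + 1·2.

-10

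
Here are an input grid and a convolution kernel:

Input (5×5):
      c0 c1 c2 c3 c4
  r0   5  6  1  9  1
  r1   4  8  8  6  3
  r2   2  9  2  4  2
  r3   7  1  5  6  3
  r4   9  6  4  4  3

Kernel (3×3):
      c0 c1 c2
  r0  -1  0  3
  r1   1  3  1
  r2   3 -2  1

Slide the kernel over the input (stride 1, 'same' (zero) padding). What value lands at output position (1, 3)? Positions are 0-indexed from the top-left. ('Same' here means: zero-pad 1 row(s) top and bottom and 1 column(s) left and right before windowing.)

The receptive field on the zero-padded input at this output position is [1 9 1 / 8 6 3 / 2 4 2]. Elementwise product with the kernel and sum: 1·-1 + 1·3 + 8·1 + 6·3 + 3·1 + 2·3 + 4·-2 + 2·1.

31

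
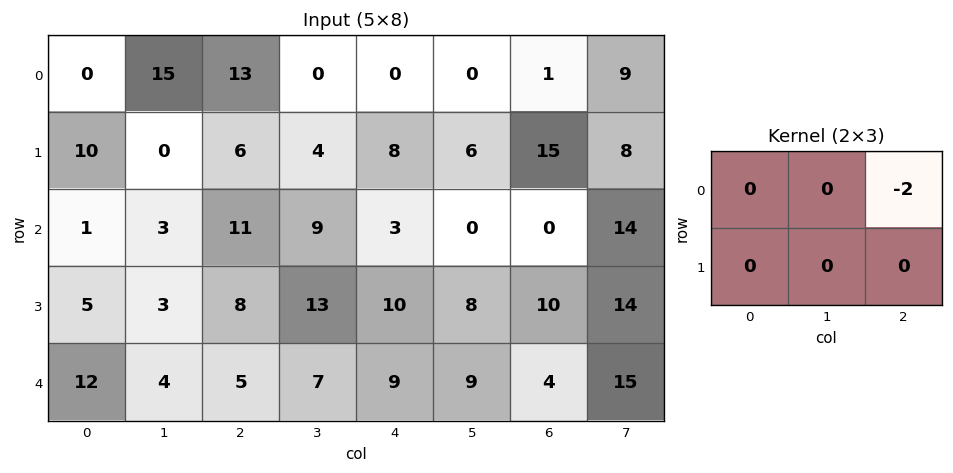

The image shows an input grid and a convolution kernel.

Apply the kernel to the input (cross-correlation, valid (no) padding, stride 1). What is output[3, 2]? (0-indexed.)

-20

The receptive field on the input at this output position is [8 13 10 / 5 7 9]. Elementwise product with the kernel and sum: 10·-2.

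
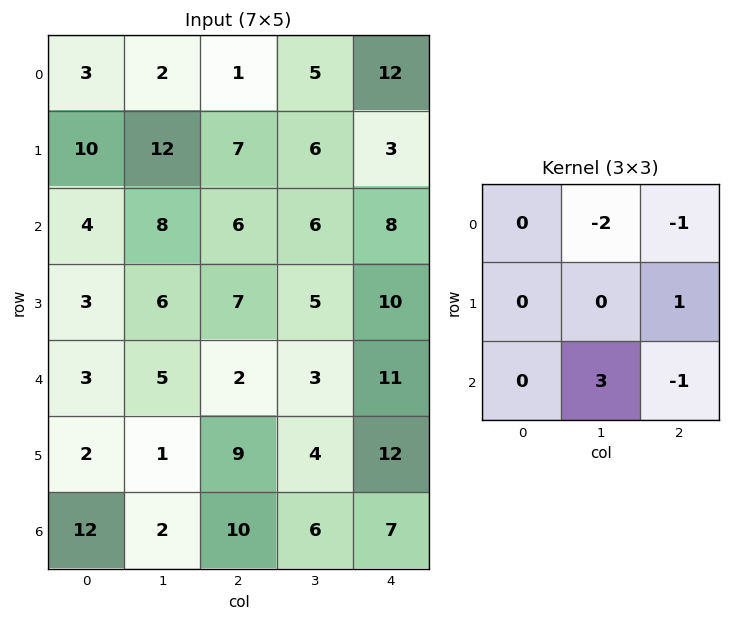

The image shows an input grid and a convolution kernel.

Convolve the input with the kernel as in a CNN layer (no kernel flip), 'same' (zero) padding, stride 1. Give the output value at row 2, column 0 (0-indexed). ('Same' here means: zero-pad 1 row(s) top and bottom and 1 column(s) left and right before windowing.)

The receptive field on the zero-padded input at this output position is [0 10 12 / 0 4 8 / 0 3 6]. Elementwise product with the kernel and sum: 10·-2 + 12·-1 + 8·1 + 3·3 + 6·-1.

-21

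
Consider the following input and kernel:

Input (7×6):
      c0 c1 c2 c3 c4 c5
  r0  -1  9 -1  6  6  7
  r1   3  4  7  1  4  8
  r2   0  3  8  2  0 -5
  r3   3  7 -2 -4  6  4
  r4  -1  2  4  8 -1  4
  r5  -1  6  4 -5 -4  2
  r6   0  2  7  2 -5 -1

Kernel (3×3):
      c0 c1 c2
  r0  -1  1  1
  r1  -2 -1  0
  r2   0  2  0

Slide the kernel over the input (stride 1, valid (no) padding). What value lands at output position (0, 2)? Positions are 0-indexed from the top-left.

2

The receptive field on the input at this output position is [-1 6 6 / 7 1 4 / 8 2 0]. Elementwise product with the kernel and sum: -1·-1 + 6·1 + 6·1 + 7·-2 + 1·-1 + 2·2.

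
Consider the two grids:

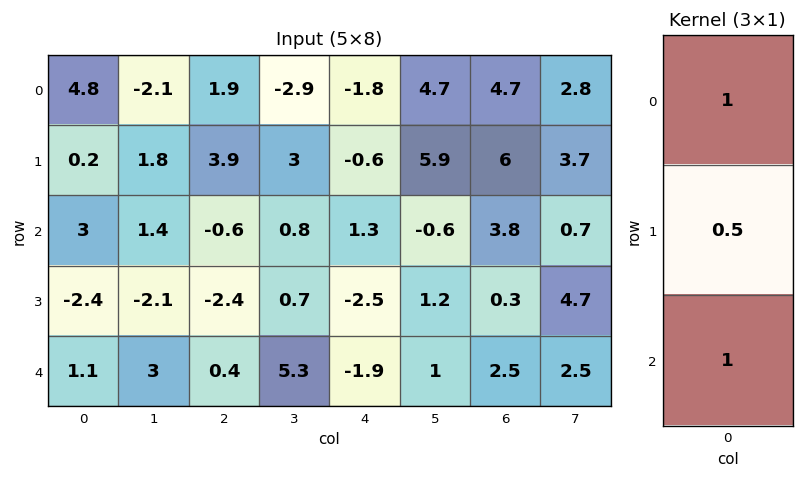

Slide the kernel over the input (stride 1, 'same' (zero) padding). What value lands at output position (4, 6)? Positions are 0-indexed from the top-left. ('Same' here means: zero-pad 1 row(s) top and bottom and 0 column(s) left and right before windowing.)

1.55

The receptive field on the zero-padded input at this output position is [0.3 / 2.5 / 0]. Elementwise product with the kernel and sum: 0.3·1 + 2.5·0.5 + 0·1.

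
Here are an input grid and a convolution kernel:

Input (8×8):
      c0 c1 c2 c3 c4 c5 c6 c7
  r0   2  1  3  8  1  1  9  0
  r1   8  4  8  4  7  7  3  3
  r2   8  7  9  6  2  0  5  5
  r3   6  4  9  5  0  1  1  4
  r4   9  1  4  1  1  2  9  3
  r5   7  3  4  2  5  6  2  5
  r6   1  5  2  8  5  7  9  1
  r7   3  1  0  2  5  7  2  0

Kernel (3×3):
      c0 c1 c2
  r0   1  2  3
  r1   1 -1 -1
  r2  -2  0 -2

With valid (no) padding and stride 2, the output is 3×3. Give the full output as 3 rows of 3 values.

-25 -3 13
16 21 -5
17 -8 1

Output[0,0]: The receptive field on the input at this output position is [2 1 3 / 8 4 8 / 8 7 9]. Elementwise product with the kernel and sum: 2·1 + 1·2 + 3·3 + 8·1 + 4·-1 + 8·-1 + 8·-2 + 9·-2.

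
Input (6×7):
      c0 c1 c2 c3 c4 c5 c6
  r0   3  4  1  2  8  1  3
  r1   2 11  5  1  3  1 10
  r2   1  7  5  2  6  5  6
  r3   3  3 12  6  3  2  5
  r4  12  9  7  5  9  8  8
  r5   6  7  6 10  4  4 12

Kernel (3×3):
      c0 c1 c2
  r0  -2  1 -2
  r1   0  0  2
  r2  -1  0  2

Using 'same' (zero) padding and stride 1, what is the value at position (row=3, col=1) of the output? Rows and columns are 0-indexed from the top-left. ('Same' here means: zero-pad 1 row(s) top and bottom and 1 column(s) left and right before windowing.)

21

The receptive field on the zero-padded input at this output position is [1 7 5 / 3 3 12 / 12 9 7]. Elementwise product with the kernel and sum: 1·-2 + 7·1 + 5·-2 + 12·2 + 12·-1 + 7·2.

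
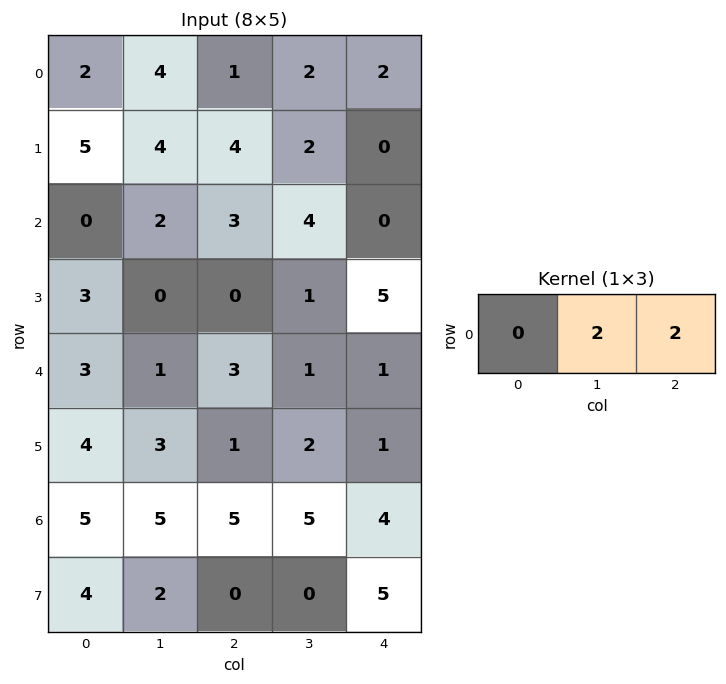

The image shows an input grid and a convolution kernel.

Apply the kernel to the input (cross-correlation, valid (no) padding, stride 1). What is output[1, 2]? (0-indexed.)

4

The receptive field on the input at this output position is [4 2 0]. Elementwise product with the kernel and sum: 2·2 + 0·2.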